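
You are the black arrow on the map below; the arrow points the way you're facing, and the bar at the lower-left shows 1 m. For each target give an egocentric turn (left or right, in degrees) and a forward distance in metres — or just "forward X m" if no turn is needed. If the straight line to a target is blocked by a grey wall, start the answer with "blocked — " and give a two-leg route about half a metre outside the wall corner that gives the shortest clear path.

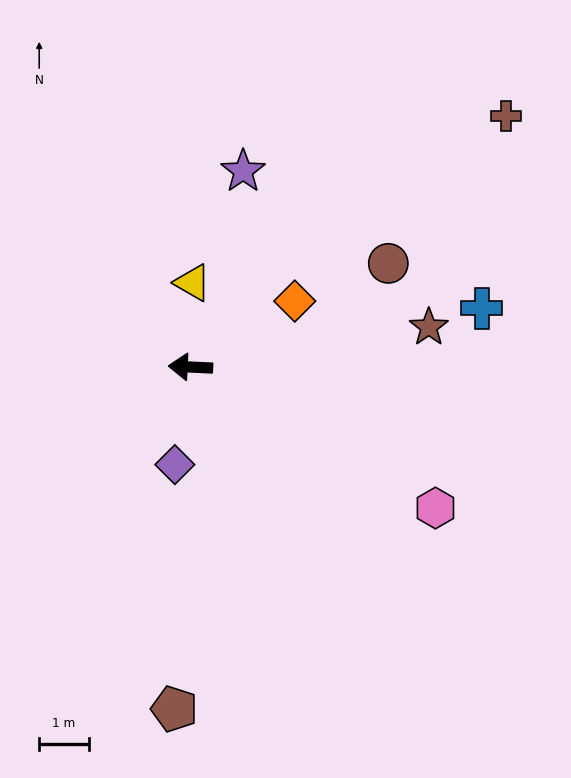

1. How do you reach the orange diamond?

turn right 145°, forward 2.5 m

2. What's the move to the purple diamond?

turn left 84°, forward 2.0 m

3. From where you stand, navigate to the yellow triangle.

turn right 89°, forward 1.7 m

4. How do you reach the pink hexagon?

turn left 153°, forward 5.7 m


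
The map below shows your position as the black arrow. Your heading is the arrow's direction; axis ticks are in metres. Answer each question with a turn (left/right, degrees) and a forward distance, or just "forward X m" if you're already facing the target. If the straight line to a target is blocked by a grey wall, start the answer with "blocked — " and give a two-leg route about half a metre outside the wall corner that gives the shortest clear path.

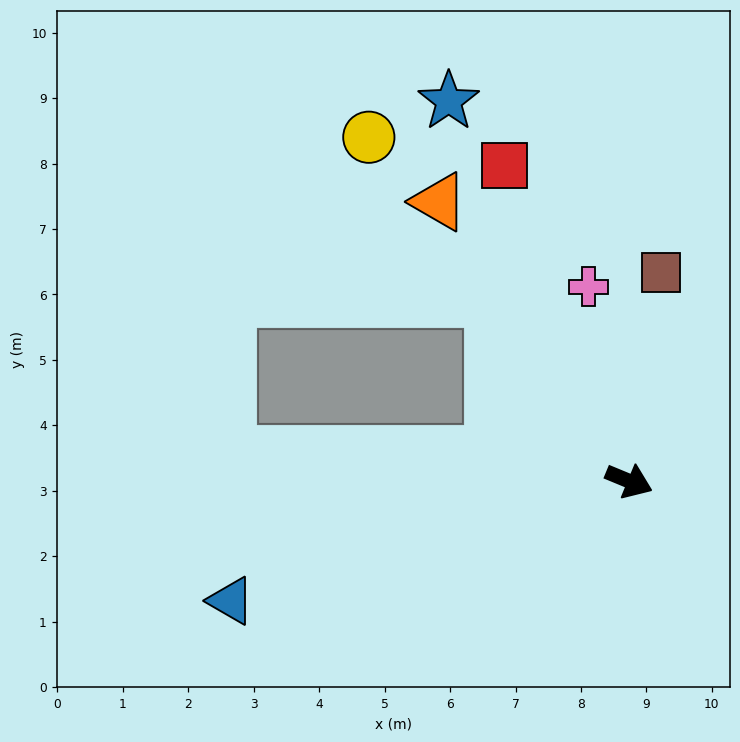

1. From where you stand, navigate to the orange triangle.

turn left 147°, forward 5.2 m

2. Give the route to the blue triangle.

turn right 141°, forward 6.4 m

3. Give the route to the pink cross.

turn left 124°, forward 3.0 m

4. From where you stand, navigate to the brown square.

turn left 104°, forward 3.2 m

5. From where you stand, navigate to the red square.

turn left 134°, forward 5.2 m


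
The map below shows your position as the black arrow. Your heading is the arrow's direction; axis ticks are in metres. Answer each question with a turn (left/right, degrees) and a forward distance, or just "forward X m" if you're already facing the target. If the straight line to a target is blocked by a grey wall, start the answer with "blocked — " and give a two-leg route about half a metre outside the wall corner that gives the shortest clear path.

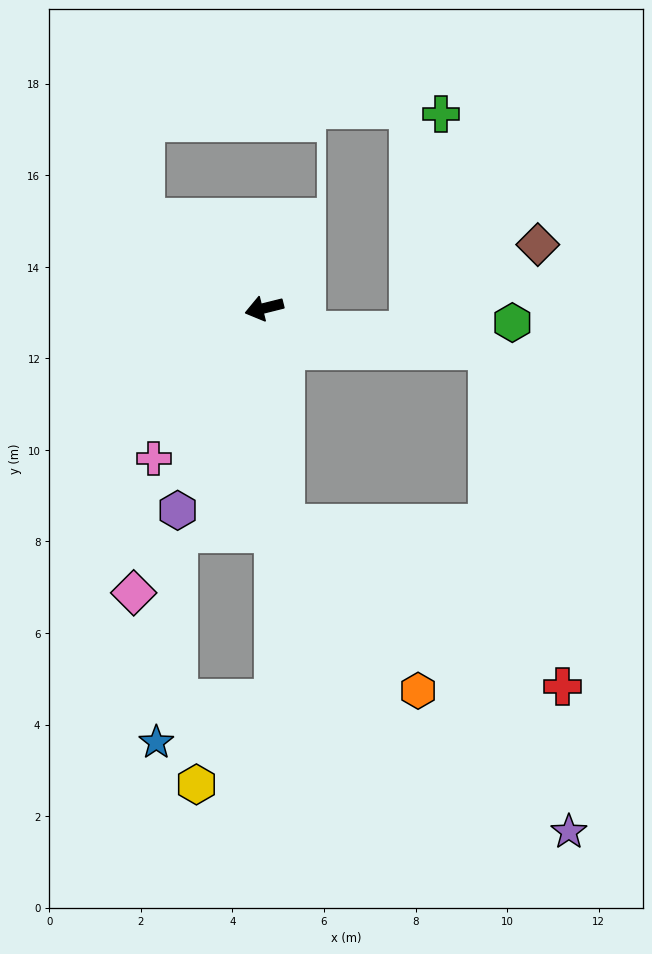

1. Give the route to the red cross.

blocked — turn left 82°, forward 4.7 m, then turn left 54°, forward 7.0 m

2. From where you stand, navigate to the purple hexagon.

turn left 53°, forward 4.8 m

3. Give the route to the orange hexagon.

blocked — turn left 82°, forward 4.7 m, then turn left 32°, forward 4.7 m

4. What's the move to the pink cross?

turn left 40°, forward 4.1 m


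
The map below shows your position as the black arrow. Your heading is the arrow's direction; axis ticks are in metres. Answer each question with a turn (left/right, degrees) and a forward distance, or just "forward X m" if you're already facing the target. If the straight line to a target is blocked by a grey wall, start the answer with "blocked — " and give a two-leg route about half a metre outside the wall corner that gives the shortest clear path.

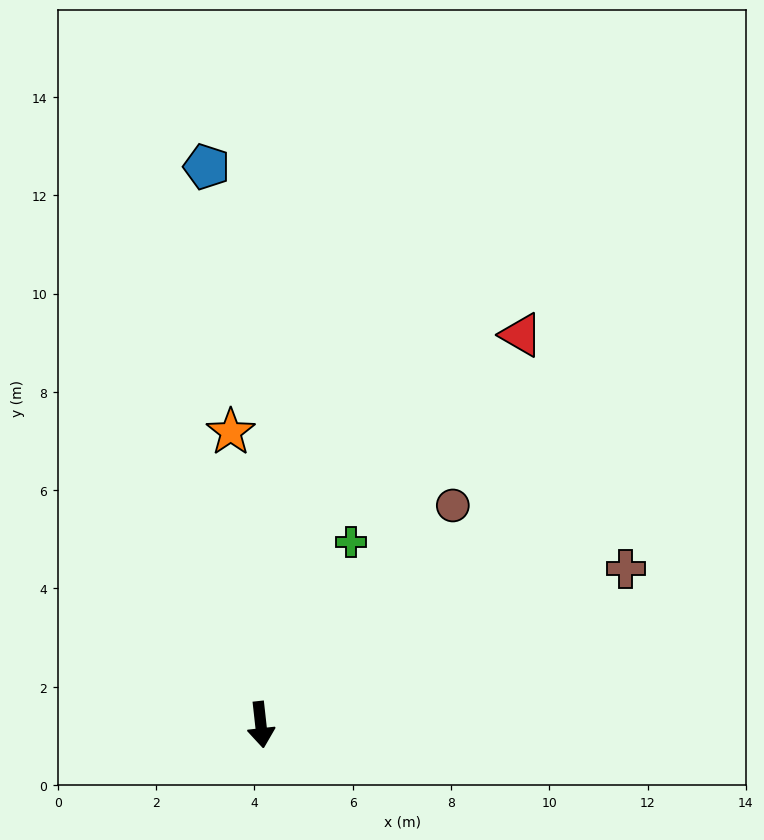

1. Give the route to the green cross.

turn left 147°, forward 4.1 m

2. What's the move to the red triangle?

turn left 140°, forward 9.5 m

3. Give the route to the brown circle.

turn left 132°, forward 5.9 m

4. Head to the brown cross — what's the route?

turn left 107°, forward 8.1 m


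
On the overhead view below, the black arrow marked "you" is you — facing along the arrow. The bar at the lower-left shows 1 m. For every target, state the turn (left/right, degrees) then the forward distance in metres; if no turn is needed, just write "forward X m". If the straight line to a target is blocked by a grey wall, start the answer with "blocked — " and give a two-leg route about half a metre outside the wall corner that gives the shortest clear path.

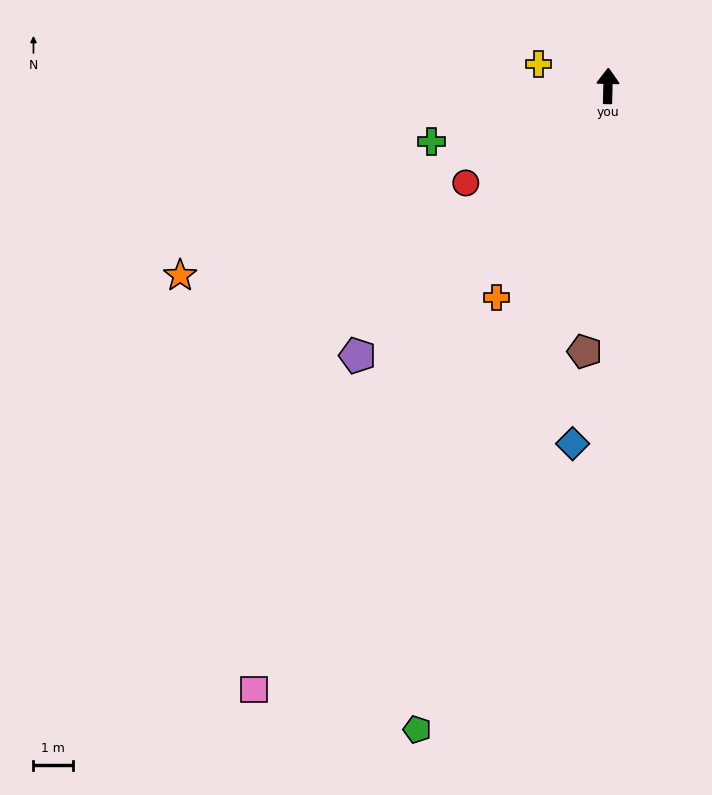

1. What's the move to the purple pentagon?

turn left 138°, forward 9.4 m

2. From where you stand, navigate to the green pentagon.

turn left 165°, forward 17.1 m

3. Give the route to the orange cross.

turn left 154°, forward 6.1 m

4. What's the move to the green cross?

turn left 109°, forward 4.7 m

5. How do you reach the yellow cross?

turn left 74°, forward 1.8 m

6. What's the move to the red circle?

turn left 126°, forward 4.4 m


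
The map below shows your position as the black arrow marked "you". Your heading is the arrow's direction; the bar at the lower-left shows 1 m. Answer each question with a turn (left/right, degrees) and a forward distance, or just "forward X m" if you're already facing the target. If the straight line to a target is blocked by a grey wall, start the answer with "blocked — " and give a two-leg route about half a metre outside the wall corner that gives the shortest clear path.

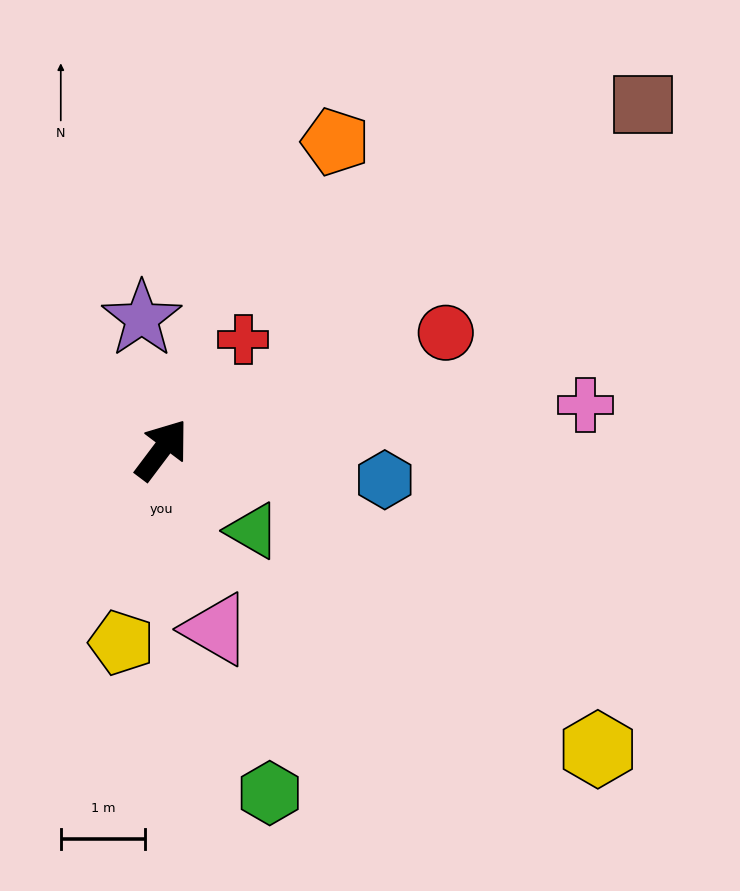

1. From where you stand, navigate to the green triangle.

turn right 95°, forward 1.4 m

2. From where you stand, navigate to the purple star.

turn left 46°, forward 1.6 m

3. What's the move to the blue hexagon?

turn right 61°, forward 2.7 m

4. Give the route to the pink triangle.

turn right 126°, forward 2.2 m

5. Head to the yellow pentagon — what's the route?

turn right 155°, forward 2.3 m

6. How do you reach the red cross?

forward 1.6 m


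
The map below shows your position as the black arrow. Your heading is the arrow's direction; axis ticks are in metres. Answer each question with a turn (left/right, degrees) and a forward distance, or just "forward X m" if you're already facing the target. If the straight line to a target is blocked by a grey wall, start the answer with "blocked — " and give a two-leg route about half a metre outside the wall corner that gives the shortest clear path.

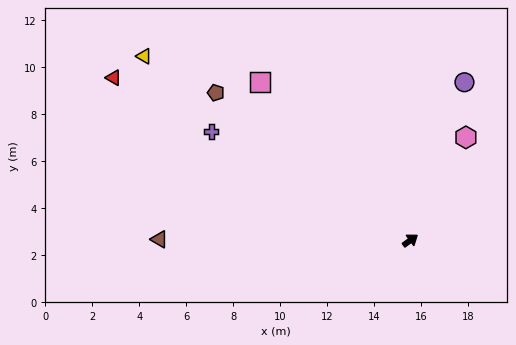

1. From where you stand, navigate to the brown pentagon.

turn left 107°, forward 10.4 m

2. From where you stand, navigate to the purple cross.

turn left 115°, forward 9.7 m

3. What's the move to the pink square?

turn left 97°, forward 9.3 m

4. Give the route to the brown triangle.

turn left 144°, forward 10.7 m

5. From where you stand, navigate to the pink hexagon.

turn left 25°, forward 5.0 m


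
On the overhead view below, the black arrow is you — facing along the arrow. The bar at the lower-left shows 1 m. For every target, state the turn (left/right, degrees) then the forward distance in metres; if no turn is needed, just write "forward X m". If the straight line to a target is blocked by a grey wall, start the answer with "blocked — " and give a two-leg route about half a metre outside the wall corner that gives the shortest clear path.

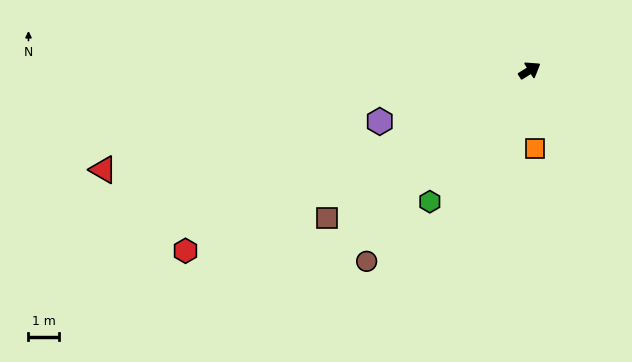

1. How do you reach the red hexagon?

turn left 176°, forward 12.5 m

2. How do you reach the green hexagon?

turn right 159°, forward 5.3 m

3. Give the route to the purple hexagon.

turn left 167°, forward 5.1 m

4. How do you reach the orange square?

turn right 118°, forward 2.5 m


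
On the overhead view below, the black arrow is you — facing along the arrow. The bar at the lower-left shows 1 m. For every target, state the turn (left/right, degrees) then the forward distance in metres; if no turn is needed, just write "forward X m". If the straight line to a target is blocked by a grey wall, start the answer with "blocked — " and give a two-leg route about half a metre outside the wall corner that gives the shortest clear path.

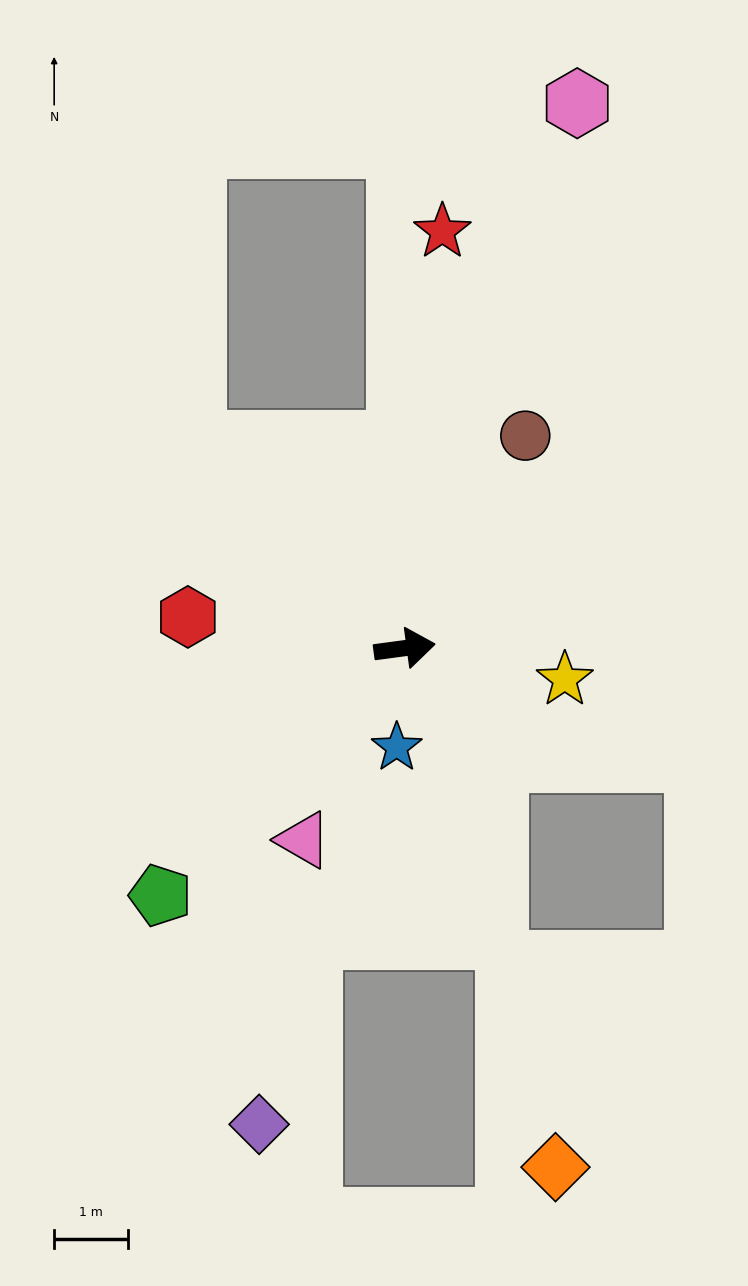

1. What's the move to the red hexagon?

turn left 164°, forward 3.0 m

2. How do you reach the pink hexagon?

turn left 65°, forward 7.8 m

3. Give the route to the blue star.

turn right 102°, forward 1.3 m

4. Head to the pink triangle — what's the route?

turn right 125°, forward 2.9 m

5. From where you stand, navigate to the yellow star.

turn right 19°, forward 2.2 m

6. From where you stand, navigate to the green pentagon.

turn right 142°, forward 4.7 m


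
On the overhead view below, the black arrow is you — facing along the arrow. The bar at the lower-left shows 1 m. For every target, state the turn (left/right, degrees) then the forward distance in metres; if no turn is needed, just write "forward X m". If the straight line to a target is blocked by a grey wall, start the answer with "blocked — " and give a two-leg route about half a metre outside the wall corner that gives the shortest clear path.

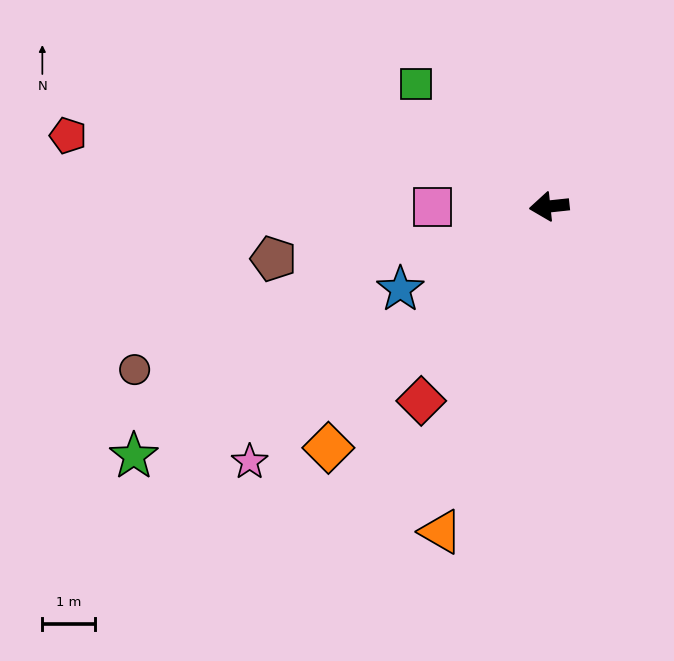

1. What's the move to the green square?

turn right 49°, forward 3.4 m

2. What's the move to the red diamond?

turn left 51°, forward 4.4 m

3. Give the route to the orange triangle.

turn left 65°, forward 6.5 m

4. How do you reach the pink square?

turn right 6°, forward 2.2 m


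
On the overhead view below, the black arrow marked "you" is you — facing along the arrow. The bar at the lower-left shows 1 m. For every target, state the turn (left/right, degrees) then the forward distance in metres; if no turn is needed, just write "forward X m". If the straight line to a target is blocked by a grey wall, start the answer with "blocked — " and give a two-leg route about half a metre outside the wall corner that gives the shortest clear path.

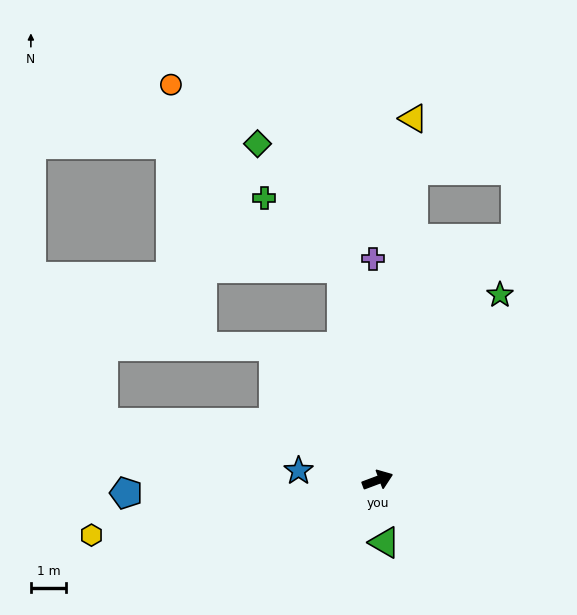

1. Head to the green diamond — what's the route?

blocked — turn left 79°, forward 6.1 m, then turn left 25°, forward 4.3 m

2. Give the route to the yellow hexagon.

turn left 170°, forward 8.3 m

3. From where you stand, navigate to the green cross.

blocked — turn left 79°, forward 6.1 m, then turn left 38°, forward 3.0 m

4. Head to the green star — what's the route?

turn left 36°, forward 6.3 m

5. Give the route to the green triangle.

turn right 104°, forward 1.8 m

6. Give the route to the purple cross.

turn left 71°, forward 6.3 m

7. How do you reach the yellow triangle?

turn left 64°, forward 10.3 m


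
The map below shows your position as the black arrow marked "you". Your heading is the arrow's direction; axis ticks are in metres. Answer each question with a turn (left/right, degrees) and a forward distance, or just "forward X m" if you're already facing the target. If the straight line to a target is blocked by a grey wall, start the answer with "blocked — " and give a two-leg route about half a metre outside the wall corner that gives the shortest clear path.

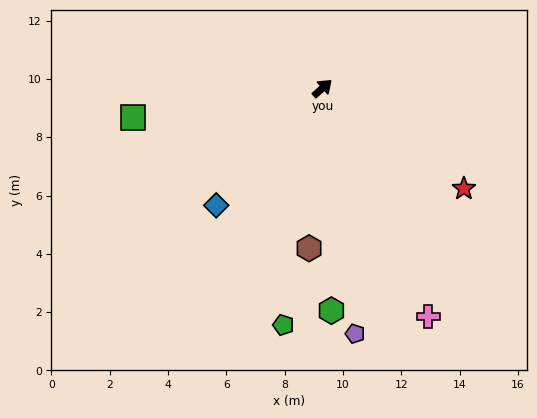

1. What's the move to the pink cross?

turn right 107°, forward 8.6 m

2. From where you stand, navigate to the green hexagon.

turn right 129°, forward 7.6 m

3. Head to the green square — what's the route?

turn left 147°, forward 6.6 m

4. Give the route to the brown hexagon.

turn right 136°, forward 5.5 m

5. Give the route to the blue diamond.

turn right 174°, forward 5.4 m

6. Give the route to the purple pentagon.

turn right 124°, forward 8.5 m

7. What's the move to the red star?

turn right 77°, forward 5.9 m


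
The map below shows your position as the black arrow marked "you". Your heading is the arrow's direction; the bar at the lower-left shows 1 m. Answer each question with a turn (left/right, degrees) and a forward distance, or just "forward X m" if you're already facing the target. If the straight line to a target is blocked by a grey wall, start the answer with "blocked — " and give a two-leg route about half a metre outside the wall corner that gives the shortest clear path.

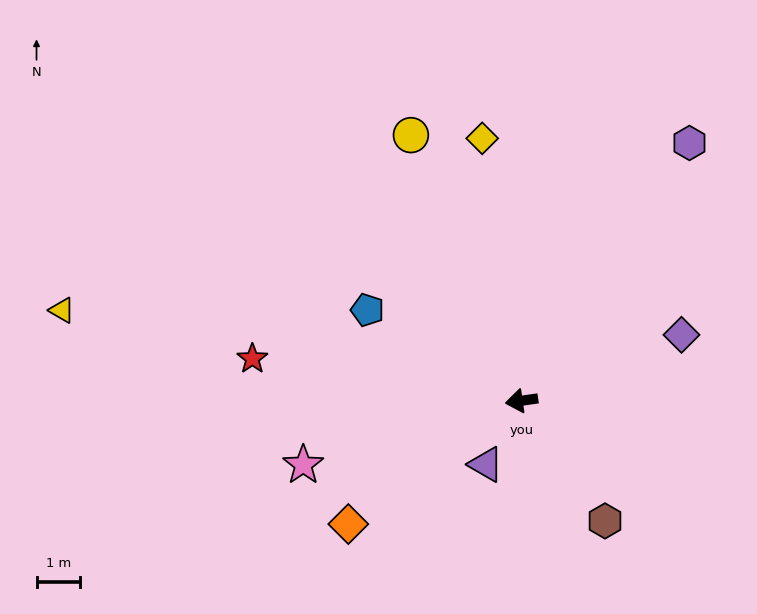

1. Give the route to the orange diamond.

turn left 27°, forward 4.9 m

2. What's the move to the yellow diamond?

turn right 90°, forward 6.1 m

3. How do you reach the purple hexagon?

turn right 131°, forward 7.1 m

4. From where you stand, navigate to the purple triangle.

turn left 53°, forward 1.7 m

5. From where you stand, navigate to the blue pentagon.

turn right 39°, forward 4.1 m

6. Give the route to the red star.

turn right 17°, forward 6.3 m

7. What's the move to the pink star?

turn left 8°, forward 5.2 m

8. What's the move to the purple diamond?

turn right 166°, forward 4.0 m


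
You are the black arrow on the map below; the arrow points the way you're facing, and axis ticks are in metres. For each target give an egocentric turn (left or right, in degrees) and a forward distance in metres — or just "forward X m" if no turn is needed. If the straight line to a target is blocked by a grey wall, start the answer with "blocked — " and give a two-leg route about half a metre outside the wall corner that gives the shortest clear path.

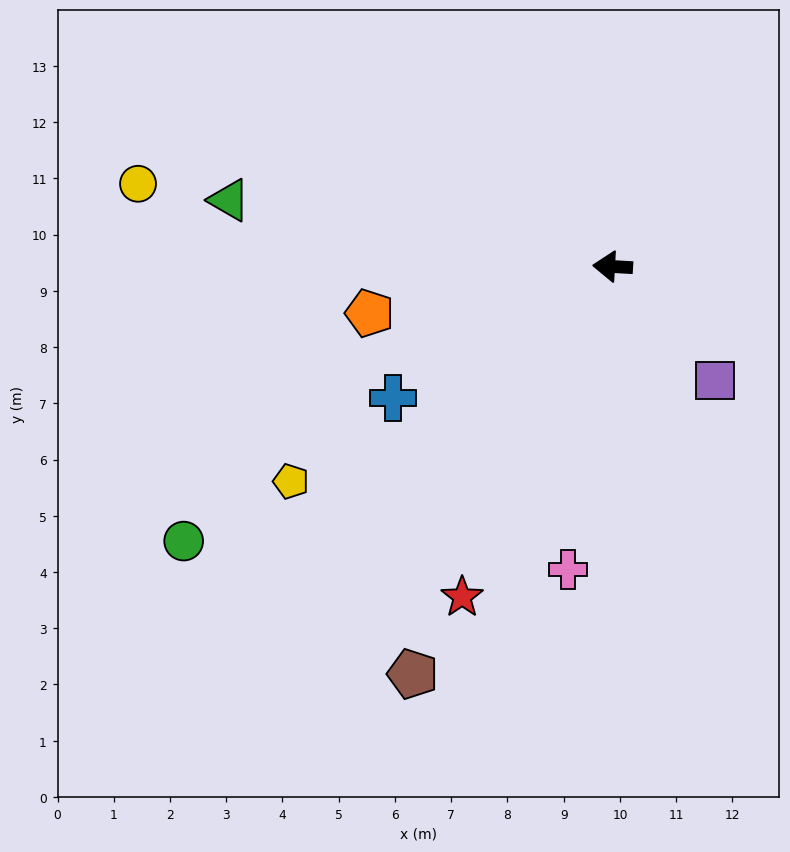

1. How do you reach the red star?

turn left 69°, forward 6.5 m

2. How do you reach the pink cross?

turn left 85°, forward 5.4 m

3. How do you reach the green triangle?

turn right 7°, forward 6.9 m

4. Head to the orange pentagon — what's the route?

turn left 14°, forward 4.4 m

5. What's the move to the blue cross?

turn left 34°, forward 4.5 m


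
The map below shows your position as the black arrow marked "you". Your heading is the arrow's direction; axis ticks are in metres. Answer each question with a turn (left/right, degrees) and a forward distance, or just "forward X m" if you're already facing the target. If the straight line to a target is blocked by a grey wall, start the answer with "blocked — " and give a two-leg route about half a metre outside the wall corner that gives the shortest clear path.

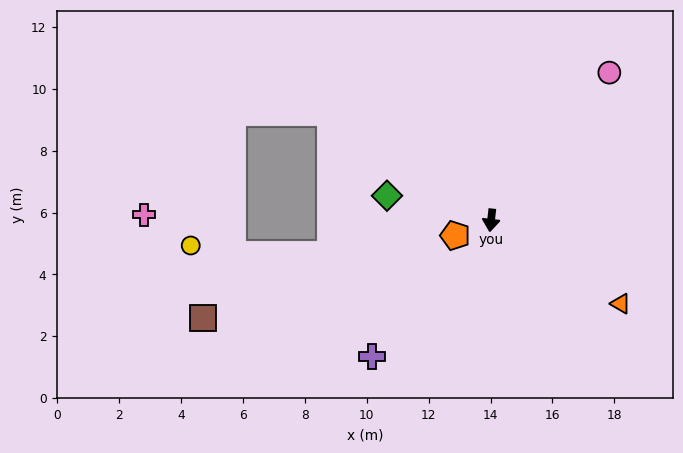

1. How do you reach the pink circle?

turn left 148°, forward 6.1 m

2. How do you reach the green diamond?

turn right 97°, forward 3.5 m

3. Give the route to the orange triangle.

turn left 64°, forward 5.0 m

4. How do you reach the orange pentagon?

turn right 61°, forward 1.3 m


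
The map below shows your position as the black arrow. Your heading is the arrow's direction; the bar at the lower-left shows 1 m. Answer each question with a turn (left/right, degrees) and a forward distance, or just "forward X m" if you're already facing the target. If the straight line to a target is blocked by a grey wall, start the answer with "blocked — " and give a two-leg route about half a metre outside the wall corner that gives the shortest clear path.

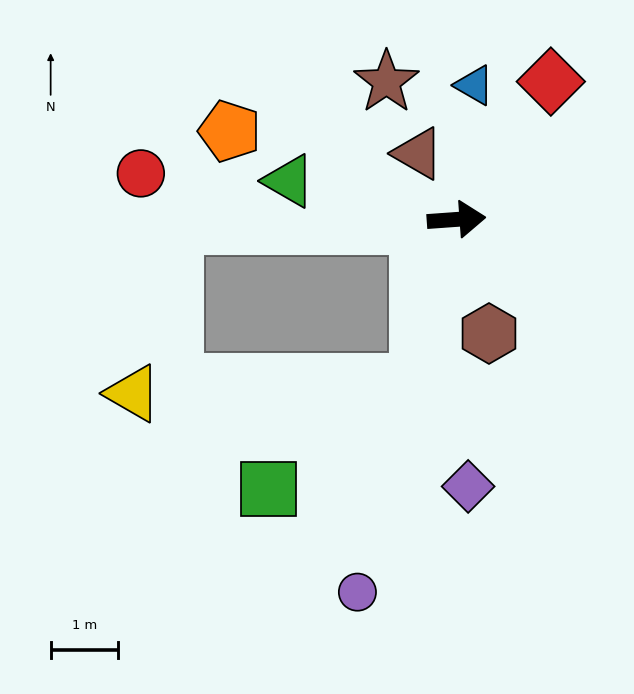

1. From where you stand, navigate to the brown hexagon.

turn right 78°, forward 1.8 m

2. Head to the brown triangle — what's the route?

turn left 116°, forward 1.1 m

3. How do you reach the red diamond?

turn left 52°, forward 2.5 m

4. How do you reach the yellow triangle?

blocked — turn right 107°, forward 2.5 m, then turn right 75°, forward 4.2 m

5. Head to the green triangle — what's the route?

turn left 163°, forward 2.6 m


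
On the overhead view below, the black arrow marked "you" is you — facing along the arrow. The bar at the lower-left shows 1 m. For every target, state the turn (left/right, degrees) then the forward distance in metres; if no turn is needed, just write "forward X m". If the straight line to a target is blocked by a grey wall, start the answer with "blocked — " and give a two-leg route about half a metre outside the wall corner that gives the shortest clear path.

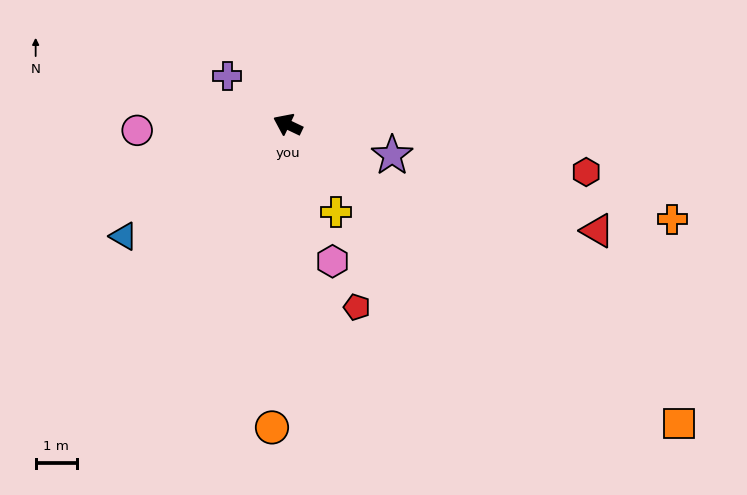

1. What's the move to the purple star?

turn right 171°, forward 2.6 m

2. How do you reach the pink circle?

turn left 28°, forward 3.6 m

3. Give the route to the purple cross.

turn right 13°, forward 1.9 m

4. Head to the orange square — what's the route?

turn left 168°, forward 11.9 m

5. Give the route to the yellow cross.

turn left 144°, forward 2.4 m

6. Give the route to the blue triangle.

turn left 60°, forward 4.8 m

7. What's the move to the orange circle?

turn left 112°, forward 7.3 m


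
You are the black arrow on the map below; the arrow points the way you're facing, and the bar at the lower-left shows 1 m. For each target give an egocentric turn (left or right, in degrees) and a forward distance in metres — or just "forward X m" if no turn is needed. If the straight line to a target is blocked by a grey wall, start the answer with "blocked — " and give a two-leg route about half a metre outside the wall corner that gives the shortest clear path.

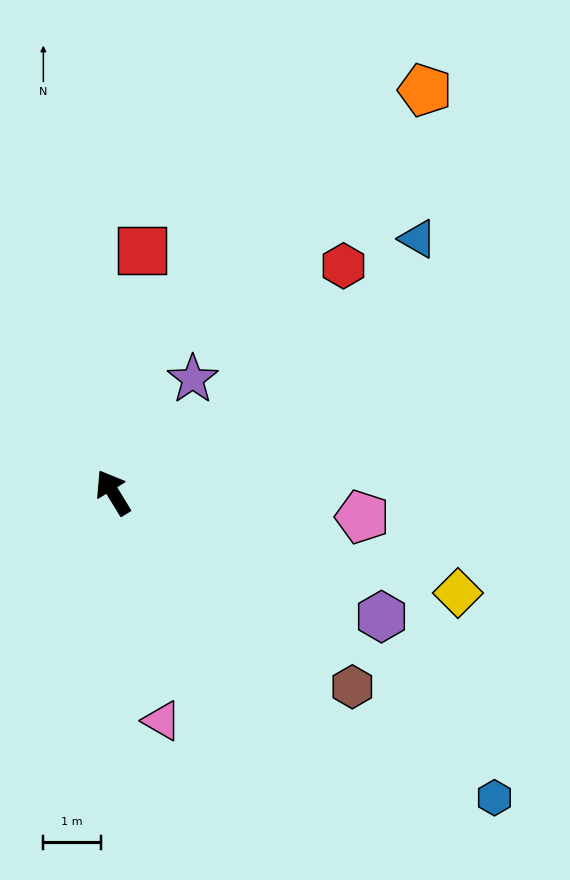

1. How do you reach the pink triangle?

turn left 161°, forward 4.1 m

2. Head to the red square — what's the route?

turn right 38°, forward 4.3 m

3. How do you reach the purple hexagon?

turn right 146°, forward 5.2 m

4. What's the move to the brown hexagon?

turn right 160°, forward 5.4 m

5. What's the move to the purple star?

turn right 67°, forward 2.4 m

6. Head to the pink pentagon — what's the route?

turn right 127°, forward 4.4 m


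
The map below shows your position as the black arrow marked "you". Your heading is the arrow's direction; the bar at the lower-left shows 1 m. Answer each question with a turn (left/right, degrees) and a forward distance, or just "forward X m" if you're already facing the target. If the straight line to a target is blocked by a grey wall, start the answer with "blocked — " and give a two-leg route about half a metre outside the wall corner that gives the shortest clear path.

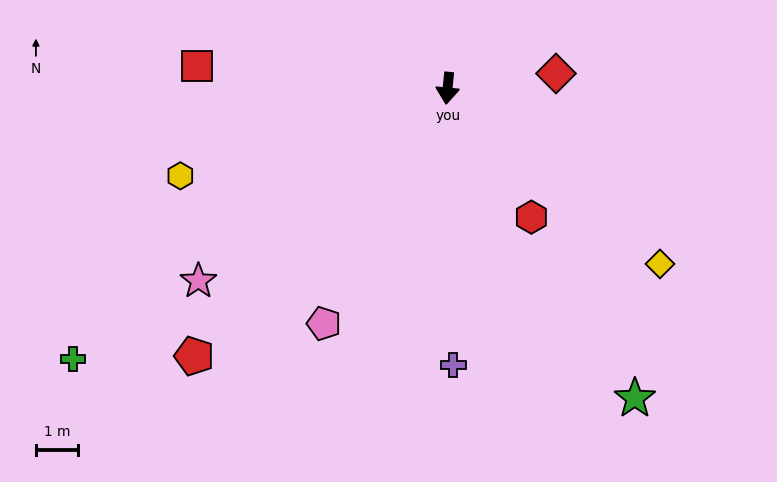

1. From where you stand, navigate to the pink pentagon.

turn right 22°, forward 6.4 m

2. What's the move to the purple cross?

turn left 7°, forward 6.6 m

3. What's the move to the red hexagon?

turn left 39°, forward 3.7 m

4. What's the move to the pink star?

turn right 47°, forward 7.6 m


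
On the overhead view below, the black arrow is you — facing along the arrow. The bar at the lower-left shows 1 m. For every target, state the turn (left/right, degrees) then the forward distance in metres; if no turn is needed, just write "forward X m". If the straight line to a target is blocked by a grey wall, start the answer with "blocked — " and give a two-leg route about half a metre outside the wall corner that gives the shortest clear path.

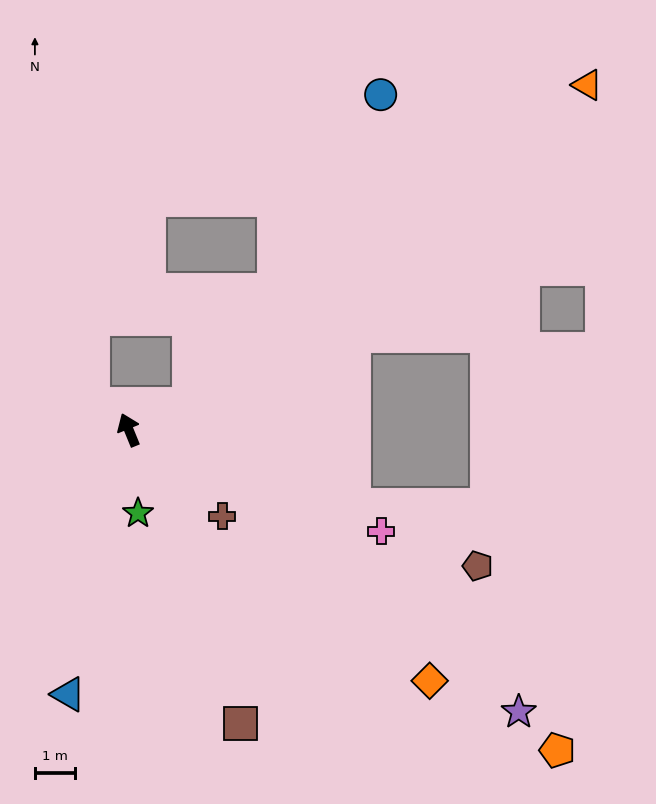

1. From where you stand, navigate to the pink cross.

turn right 134°, forward 6.7 m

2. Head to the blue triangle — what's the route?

turn left 145°, forward 6.7 m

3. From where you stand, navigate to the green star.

turn left 164°, forward 2.1 m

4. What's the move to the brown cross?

turn right 155°, forward 3.2 m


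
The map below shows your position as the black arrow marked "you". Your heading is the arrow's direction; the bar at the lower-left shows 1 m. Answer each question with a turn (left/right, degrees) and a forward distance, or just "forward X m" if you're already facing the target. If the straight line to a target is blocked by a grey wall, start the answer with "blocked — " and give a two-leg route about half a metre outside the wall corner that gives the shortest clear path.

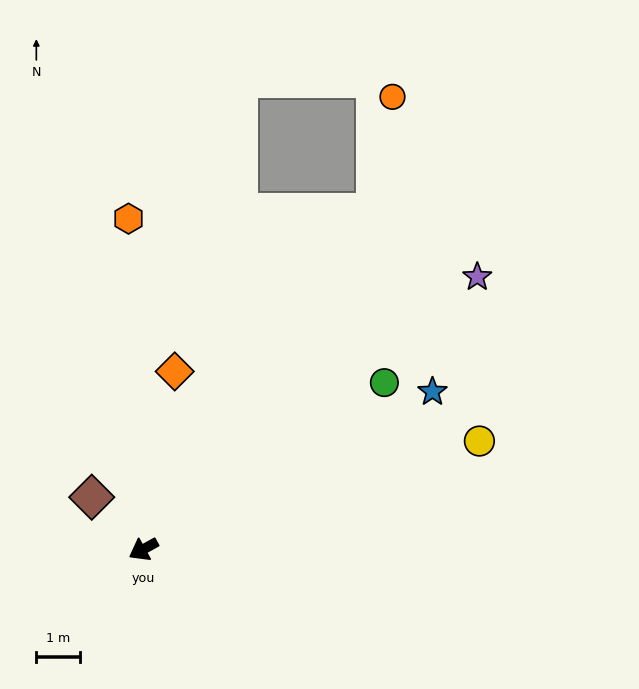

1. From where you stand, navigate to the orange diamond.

turn right 129°, forward 4.1 m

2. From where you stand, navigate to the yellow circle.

turn left 169°, forward 8.1 m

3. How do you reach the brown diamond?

turn right 74°, forward 1.7 m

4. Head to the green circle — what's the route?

turn right 174°, forward 6.7 m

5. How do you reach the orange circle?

blocked — turn right 153°, forward 9.4 m, then turn left 25°, forward 2.7 m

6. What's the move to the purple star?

turn right 170°, forward 9.9 m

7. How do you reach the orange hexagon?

turn right 116°, forward 7.6 m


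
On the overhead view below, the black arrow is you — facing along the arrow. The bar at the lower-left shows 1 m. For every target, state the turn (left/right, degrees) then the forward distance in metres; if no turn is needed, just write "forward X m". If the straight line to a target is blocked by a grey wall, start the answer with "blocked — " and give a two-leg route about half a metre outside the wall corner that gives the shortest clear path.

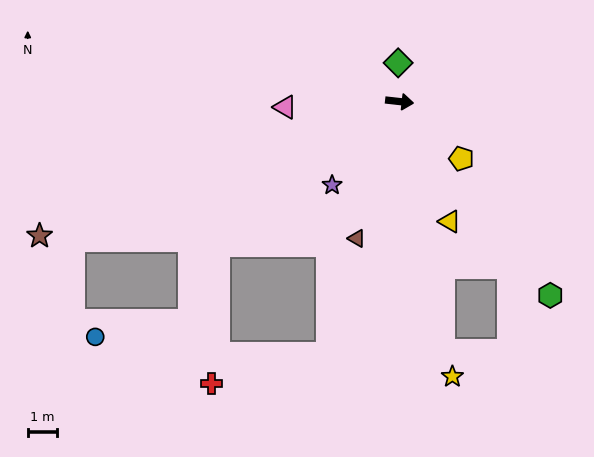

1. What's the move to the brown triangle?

turn right 101°, forward 4.9 m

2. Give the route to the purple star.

turn right 123°, forward 3.7 m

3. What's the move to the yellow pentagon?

turn right 36°, forward 2.9 m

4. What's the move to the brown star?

turn right 153°, forward 13.2 m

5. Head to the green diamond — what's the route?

turn left 98°, forward 1.3 m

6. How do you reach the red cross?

blocked — turn right 135°, forward 7.9 m, then turn left 49°, forward 4.7 m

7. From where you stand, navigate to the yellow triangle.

turn right 61°, forward 4.5 m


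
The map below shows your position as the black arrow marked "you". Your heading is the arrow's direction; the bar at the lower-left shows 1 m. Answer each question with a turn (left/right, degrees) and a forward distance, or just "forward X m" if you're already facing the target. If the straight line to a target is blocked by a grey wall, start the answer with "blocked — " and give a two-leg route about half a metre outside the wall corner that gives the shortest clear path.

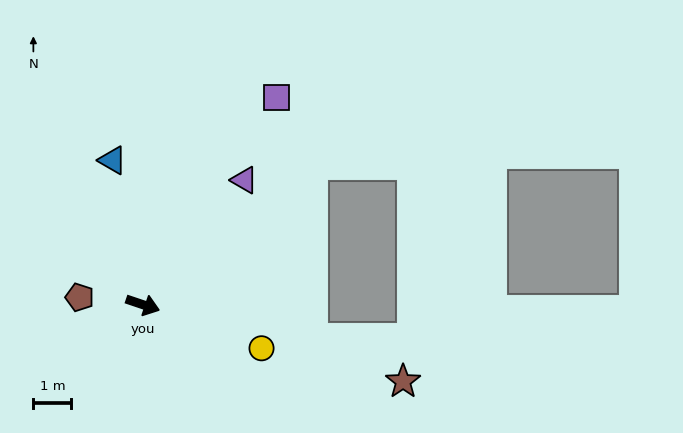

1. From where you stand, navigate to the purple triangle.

turn left 69°, forward 4.2 m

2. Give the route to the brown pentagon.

turn right 168°, forward 1.7 m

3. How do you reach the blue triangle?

turn left 121°, forward 3.9 m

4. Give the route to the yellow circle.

forward 3.3 m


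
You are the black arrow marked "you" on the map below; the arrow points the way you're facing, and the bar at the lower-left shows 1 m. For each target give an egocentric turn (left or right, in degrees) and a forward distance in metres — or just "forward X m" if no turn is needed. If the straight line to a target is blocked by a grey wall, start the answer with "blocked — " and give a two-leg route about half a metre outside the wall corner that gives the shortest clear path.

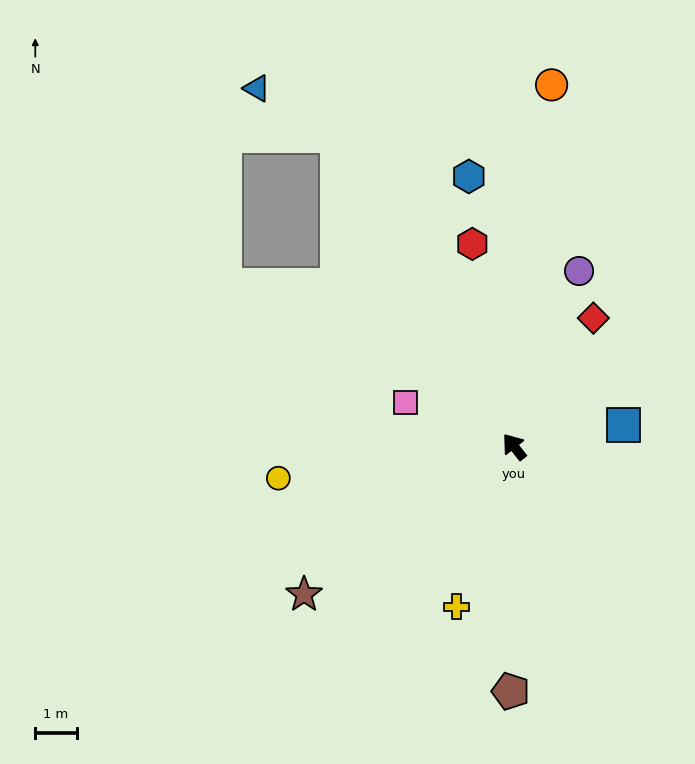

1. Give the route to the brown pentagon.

turn left 141°, forward 5.9 m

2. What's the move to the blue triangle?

blocked — turn right 9°, forward 8.6 m, then turn left 31°, forward 2.2 m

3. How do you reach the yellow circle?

turn left 59°, forward 5.7 m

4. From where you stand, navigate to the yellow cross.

turn left 122°, forward 4.1 m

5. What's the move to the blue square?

turn right 117°, forward 2.7 m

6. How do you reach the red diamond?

turn right 70°, forward 3.6 m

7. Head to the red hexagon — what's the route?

turn right 27°, forward 5.0 m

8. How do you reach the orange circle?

turn right 44°, forward 8.8 m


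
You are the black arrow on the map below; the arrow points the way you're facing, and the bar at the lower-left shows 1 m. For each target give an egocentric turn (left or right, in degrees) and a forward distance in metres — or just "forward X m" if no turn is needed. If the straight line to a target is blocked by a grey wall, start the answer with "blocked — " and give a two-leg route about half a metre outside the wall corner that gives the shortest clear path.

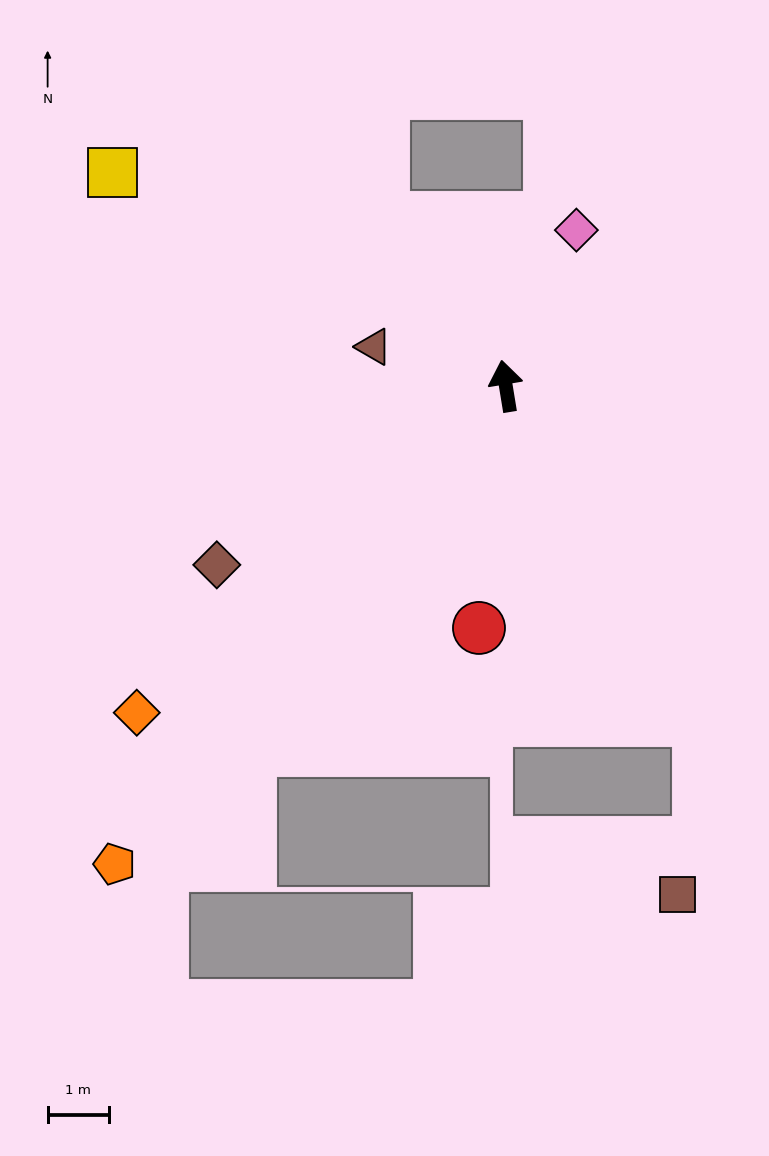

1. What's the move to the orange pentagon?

turn left 131°, forward 10.1 m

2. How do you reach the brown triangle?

turn left 64°, forward 2.2 m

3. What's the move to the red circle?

turn left 164°, forward 4.0 m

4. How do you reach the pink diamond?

turn right 34°, forward 2.8 m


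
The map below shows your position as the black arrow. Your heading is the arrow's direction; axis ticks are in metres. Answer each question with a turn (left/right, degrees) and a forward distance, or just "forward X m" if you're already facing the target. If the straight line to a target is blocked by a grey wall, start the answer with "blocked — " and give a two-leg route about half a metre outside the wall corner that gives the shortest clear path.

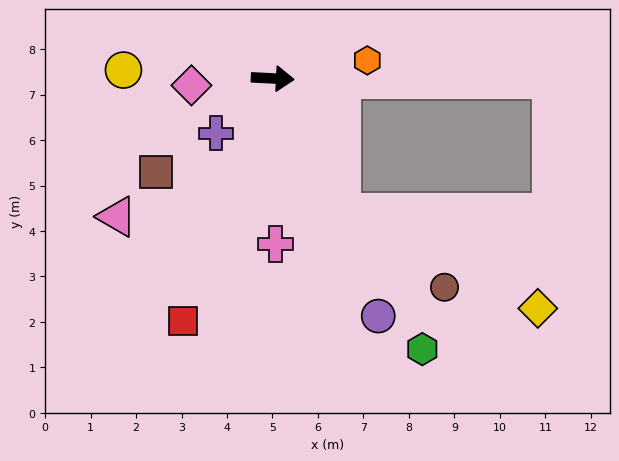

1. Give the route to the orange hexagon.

turn left 14°, forward 2.1 m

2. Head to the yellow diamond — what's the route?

blocked — turn right 60°, forward 3.3 m, then turn left 37°, forward 4.8 m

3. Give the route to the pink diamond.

turn right 172°, forward 1.8 m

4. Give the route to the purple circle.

turn right 63°, forward 5.7 m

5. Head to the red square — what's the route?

turn right 107°, forward 5.7 m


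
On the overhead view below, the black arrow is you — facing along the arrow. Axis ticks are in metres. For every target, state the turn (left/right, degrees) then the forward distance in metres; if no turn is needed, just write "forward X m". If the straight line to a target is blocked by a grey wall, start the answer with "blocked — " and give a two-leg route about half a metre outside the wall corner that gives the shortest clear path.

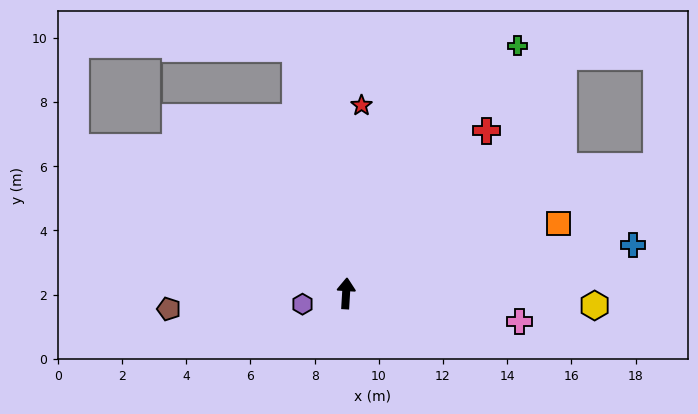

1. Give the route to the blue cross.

turn right 77°, forward 9.1 m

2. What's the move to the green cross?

turn right 31°, forward 9.4 m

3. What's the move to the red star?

forward 5.9 m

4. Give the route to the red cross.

turn right 37°, forward 6.7 m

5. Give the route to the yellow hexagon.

turn right 89°, forward 7.8 m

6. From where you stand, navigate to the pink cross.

turn right 96°, forward 5.5 m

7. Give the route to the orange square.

turn right 68°, forward 7.0 m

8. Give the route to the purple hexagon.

turn left 107°, forward 1.4 m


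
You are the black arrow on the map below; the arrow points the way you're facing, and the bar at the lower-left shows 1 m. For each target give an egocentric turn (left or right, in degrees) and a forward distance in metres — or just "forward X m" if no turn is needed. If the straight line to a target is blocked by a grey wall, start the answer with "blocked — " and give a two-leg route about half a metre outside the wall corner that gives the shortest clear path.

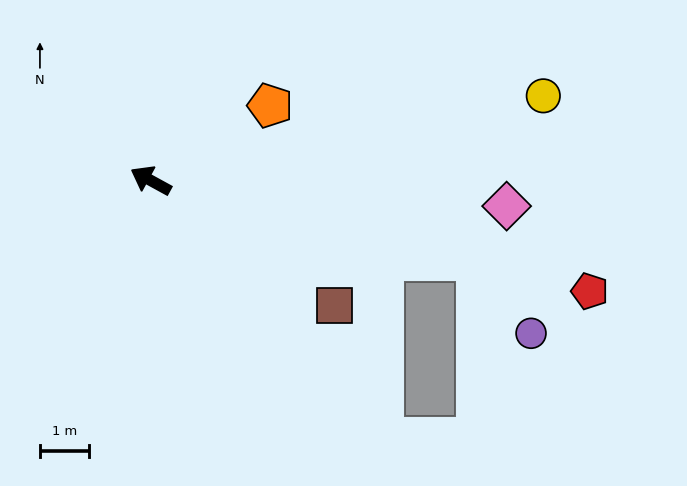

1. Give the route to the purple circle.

blocked — turn right 165°, forward 6.8 m, then turn right 40°, forward 1.8 m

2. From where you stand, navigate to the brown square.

turn left 174°, forward 4.5 m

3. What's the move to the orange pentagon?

turn right 119°, forward 2.9 m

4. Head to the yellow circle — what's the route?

turn right 139°, forward 8.2 m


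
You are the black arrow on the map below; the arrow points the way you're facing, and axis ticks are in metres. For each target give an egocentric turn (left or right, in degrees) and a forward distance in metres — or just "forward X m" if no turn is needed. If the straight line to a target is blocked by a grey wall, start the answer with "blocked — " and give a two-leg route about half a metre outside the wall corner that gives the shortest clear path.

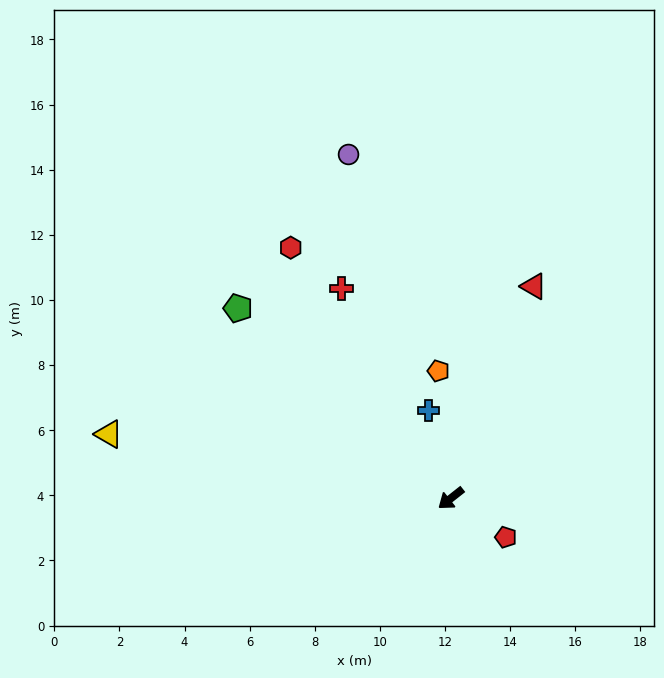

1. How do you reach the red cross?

turn right 101°, forward 7.3 m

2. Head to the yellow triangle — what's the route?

turn right 49°, forward 10.7 m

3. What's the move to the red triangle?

turn right 150°, forward 7.0 m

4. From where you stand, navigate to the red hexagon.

turn right 96°, forward 9.1 m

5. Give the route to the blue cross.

turn right 114°, forward 2.8 m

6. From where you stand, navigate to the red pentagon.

turn left 106°, forward 2.1 m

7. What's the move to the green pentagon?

turn right 80°, forward 8.8 m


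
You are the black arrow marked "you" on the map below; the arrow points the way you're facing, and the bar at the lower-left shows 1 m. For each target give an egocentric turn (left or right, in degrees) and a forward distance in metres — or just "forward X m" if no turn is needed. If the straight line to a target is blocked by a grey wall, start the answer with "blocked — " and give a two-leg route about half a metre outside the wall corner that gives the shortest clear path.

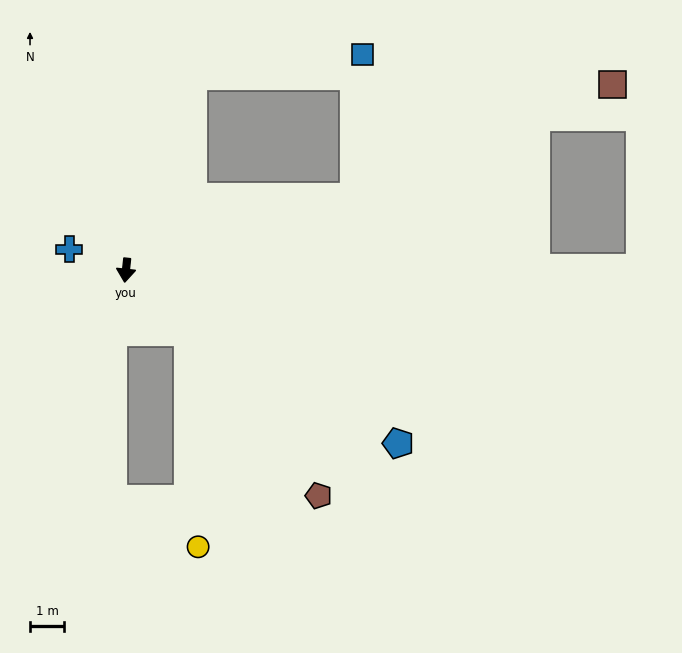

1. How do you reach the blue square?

blocked — turn left 167°, forward 6.0 m, then turn right 64°, forward 5.0 m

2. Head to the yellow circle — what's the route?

blocked — turn left 52°, forward 2.6 m, then turn right 43°, forward 6.3 m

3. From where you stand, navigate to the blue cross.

turn right 104°, forward 1.8 m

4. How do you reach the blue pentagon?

turn left 64°, forward 9.4 m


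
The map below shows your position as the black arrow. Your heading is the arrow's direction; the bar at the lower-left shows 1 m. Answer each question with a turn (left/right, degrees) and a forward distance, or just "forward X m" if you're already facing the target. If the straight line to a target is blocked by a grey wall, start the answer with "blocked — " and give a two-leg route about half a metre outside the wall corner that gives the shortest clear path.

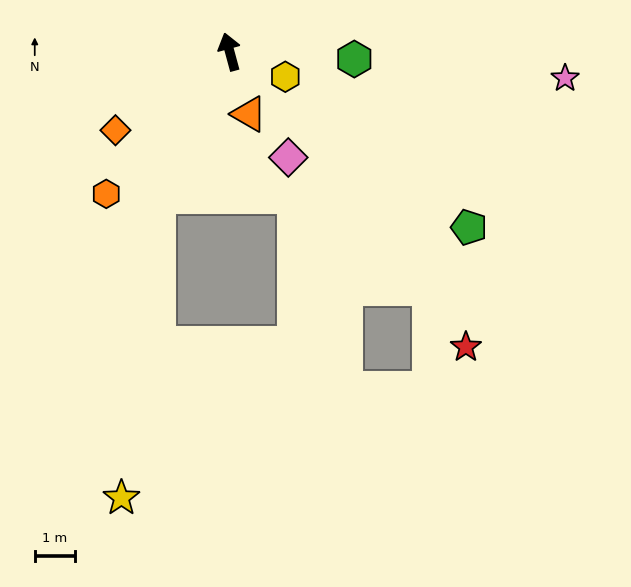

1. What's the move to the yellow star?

blocked — turn left 139°, forward 4.0 m, then turn left 19°, forward 7.5 m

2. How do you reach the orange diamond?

turn left 109°, forward 3.4 m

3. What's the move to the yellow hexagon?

turn right 129°, forward 1.5 m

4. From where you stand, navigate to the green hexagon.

turn right 109°, forward 3.1 m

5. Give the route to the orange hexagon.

turn left 124°, forward 4.6 m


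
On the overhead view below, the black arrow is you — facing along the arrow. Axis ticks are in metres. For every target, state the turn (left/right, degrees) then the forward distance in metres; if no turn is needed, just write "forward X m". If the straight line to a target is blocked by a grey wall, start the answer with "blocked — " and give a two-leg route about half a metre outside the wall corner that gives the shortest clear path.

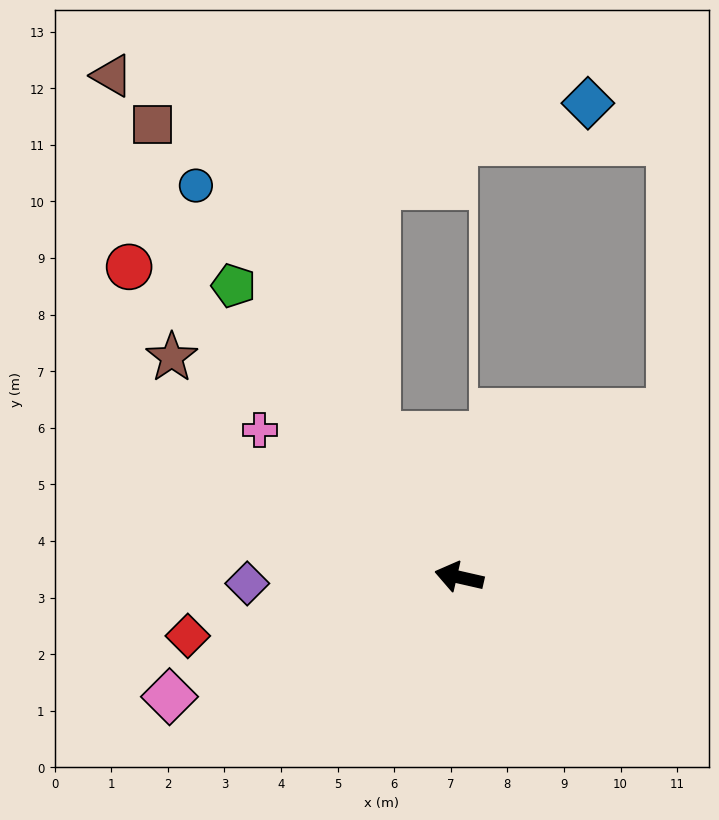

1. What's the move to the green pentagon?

turn right 39°, forward 6.5 m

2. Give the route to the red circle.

turn right 30°, forward 8.0 m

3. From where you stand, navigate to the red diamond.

turn left 25°, forward 4.9 m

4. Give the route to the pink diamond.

turn left 35°, forward 5.5 m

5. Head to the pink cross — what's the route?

turn right 24°, forward 4.4 m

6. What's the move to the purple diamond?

turn left 15°, forward 3.7 m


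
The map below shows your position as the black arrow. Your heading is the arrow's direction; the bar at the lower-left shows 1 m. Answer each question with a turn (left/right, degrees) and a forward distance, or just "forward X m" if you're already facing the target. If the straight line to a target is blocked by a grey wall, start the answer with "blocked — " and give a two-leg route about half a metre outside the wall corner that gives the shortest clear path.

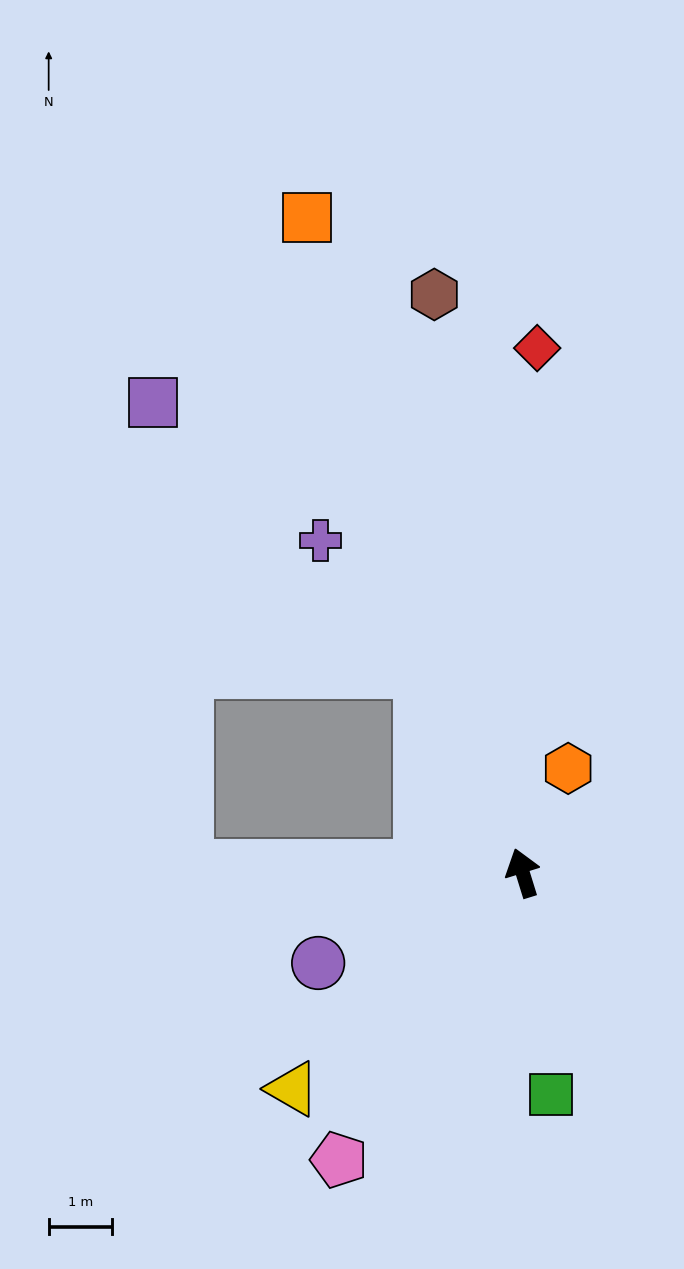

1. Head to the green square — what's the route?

turn left 170°, forward 3.5 m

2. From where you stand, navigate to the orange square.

forward 10.8 m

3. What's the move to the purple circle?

turn left 97°, forward 3.5 m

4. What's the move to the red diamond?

turn right 19°, forward 8.2 m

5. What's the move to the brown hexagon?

turn right 9°, forward 9.2 m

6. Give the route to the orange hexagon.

turn right 41°, forward 1.8 m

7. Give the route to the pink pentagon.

turn left 130°, forward 5.3 m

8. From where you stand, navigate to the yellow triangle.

turn left 116°, forward 4.9 m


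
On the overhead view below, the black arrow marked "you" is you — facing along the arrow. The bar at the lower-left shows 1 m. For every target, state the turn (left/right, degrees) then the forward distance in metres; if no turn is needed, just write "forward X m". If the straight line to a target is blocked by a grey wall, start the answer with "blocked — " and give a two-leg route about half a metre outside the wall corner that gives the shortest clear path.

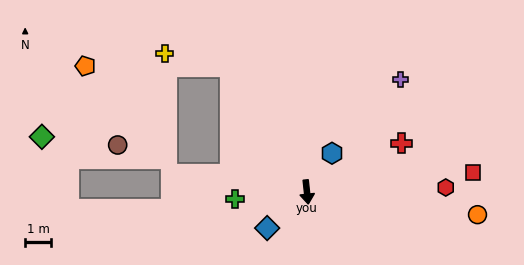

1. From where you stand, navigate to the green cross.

turn right 91°, forward 2.8 m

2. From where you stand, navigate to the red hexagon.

turn left 86°, forward 5.3 m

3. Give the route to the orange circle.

turn left 76°, forward 6.6 m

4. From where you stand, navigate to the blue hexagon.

turn left 141°, forward 1.8 m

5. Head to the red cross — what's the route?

turn left 111°, forward 4.1 m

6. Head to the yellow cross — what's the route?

blocked — turn right 155°, forward 5.6 m, then turn left 48°, forward 2.6 m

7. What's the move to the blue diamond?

turn right 54°, forward 2.1 m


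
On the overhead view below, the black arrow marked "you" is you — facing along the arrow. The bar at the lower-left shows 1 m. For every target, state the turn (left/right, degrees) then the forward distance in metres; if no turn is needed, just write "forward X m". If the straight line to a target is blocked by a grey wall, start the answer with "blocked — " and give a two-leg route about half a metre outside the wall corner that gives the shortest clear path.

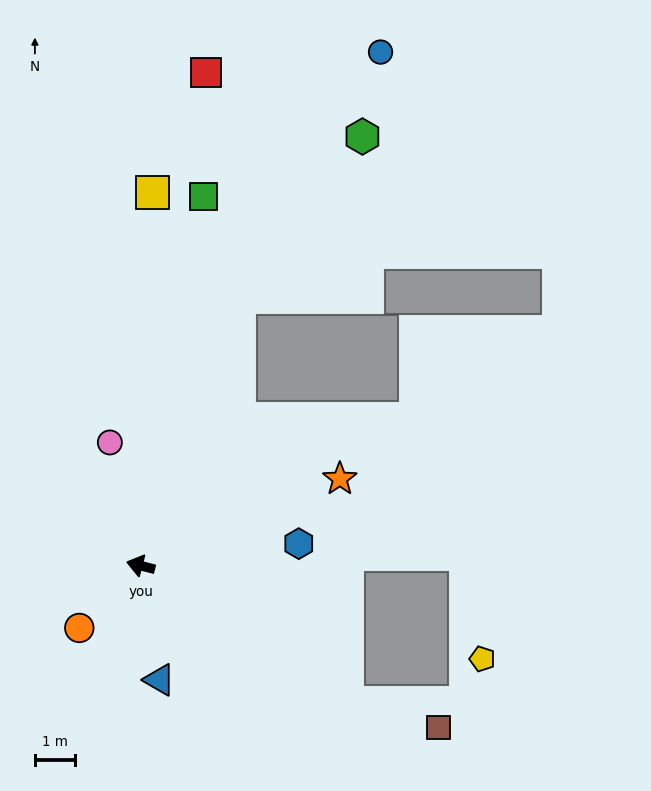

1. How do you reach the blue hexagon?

turn right 158°, forward 4.0 m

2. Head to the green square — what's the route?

turn right 85°, forward 9.3 m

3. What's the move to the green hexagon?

blocked — turn right 96°, forward 7.1 m, then turn right 17°, forward 5.1 m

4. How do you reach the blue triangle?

turn left 114°, forward 2.9 m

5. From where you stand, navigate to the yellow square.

turn right 77°, forward 9.3 m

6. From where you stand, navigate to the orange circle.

turn left 60°, forward 2.2 m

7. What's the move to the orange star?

turn right 142°, forward 5.4 m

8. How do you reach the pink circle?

turn right 61°, forward 3.2 m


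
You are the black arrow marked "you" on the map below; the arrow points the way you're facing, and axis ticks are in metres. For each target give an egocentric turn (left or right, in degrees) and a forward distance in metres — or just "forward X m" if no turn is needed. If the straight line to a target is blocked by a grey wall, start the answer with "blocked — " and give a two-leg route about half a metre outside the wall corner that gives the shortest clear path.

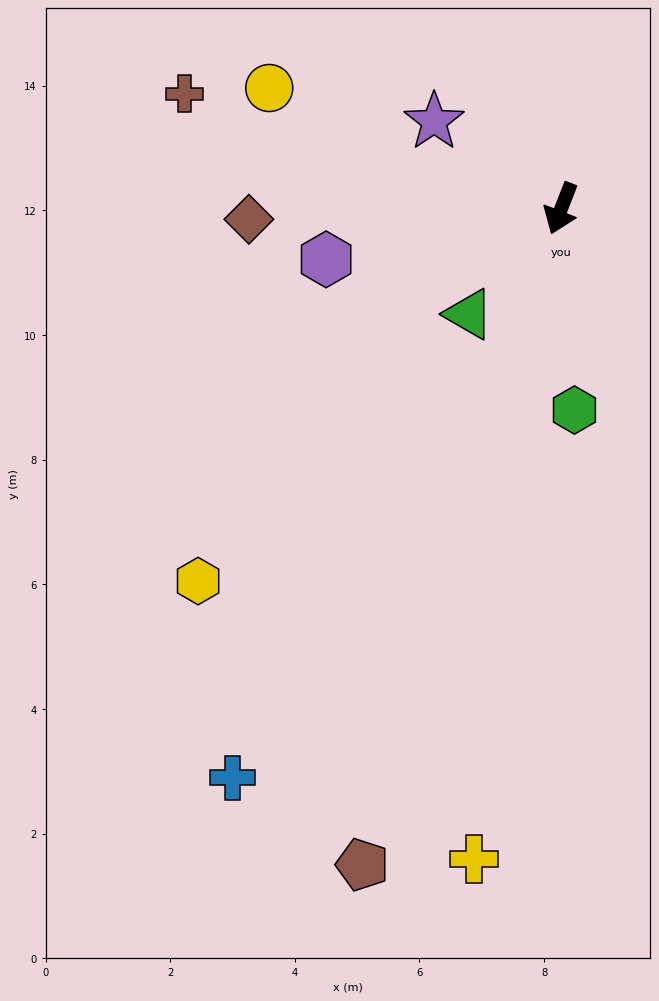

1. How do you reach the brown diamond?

turn right 67°, forward 5.0 m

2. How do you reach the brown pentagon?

turn left 4°, forward 11.0 m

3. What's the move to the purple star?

turn right 103°, forward 2.5 m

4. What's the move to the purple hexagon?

turn right 57°, forward 3.9 m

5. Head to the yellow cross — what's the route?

turn left 14°, forward 10.5 m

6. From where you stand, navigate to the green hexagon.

turn left 25°, forward 3.2 m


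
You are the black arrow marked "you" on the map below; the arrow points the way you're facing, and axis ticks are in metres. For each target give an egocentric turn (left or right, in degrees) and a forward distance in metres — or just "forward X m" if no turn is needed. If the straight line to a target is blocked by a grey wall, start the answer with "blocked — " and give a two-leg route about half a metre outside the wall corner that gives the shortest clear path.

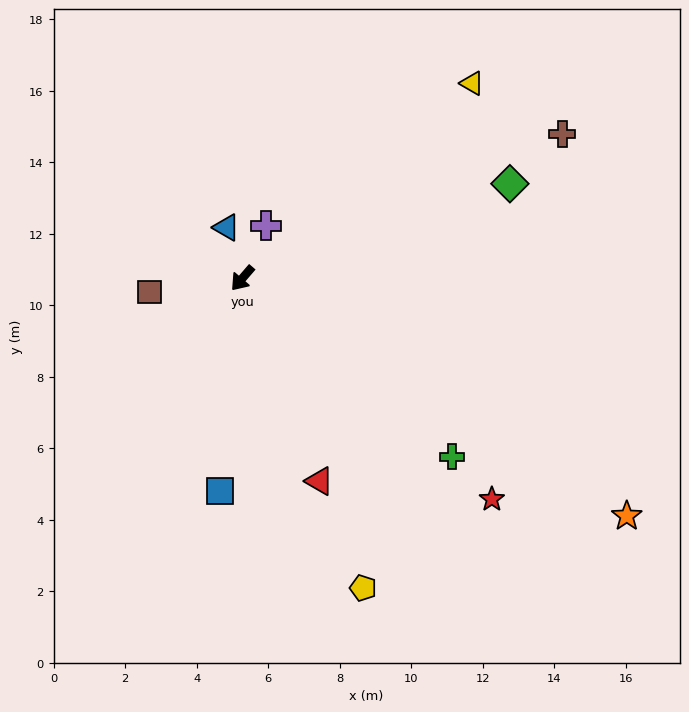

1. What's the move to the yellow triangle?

turn left 171°, forward 8.4 m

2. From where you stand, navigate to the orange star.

turn left 99°, forward 12.6 m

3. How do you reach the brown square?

turn right 41°, forward 2.6 m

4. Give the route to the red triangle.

turn left 62°, forward 6.1 m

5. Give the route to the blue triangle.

turn right 122°, forward 1.5 m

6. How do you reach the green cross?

turn left 90°, forward 7.7 m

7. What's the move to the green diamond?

turn left 150°, forward 7.9 m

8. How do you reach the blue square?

turn left 35°, forward 6.0 m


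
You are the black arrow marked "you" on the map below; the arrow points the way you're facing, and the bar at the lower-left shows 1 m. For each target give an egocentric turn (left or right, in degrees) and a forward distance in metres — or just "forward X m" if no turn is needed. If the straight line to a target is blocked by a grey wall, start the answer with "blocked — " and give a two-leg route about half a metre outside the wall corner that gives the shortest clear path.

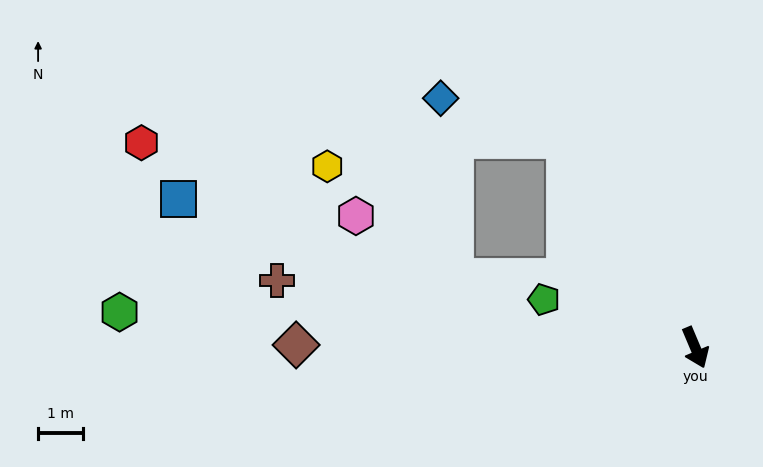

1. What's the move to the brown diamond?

turn right 113°, forward 8.9 m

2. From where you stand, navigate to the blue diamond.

blocked — turn right 171°, forward 5.5 m, then turn left 40°, forward 2.9 m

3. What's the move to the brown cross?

turn right 122°, forward 9.4 m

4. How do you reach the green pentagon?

turn right 131°, forward 3.5 m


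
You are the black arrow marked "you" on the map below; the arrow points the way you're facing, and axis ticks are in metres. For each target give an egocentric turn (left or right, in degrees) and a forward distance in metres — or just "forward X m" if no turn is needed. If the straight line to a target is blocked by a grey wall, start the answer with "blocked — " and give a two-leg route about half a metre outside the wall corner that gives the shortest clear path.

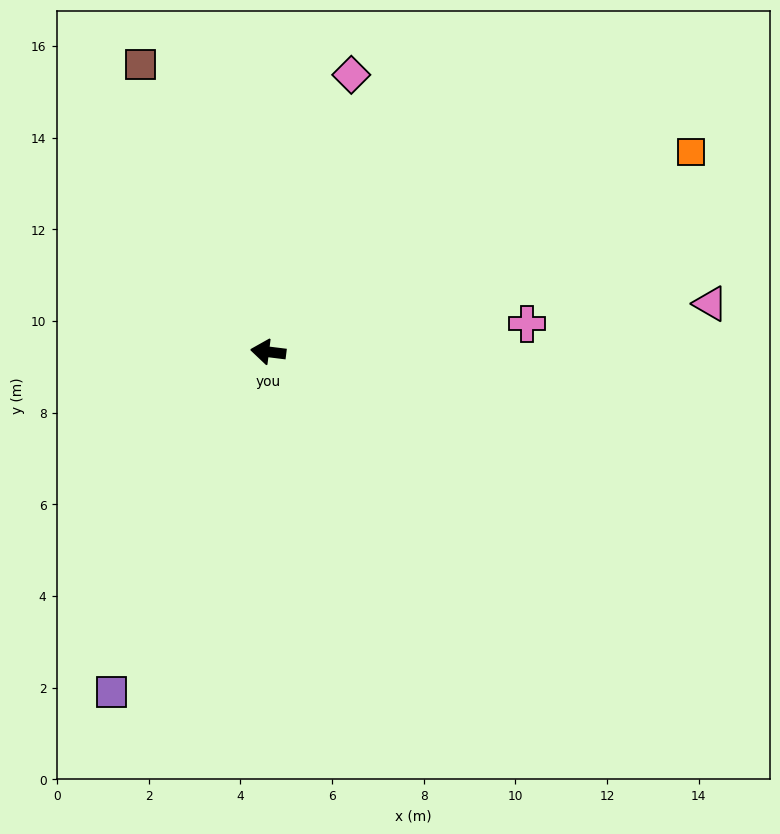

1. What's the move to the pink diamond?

turn right 100°, forward 6.3 m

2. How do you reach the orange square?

turn right 148°, forward 10.2 m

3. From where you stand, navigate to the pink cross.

turn right 167°, forward 5.7 m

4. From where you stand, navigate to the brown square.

turn right 59°, forward 6.9 m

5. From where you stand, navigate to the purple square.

turn left 72°, forward 8.2 m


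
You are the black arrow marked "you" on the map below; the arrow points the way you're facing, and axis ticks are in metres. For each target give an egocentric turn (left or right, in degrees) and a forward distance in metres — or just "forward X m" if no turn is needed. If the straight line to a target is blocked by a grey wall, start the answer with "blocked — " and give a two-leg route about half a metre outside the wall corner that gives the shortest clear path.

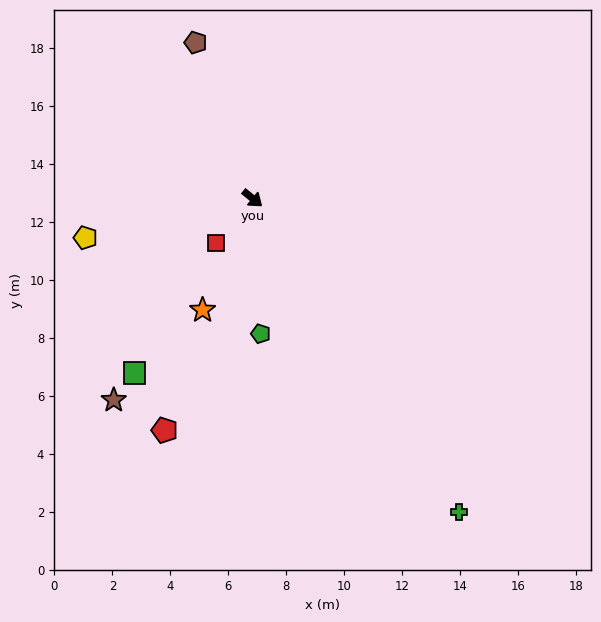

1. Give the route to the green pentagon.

turn right 47°, forward 4.7 m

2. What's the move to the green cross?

turn right 17°, forward 13.0 m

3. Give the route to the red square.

turn right 90°, forward 2.0 m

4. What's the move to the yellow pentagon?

turn right 128°, forward 5.9 m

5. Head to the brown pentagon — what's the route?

turn left 149°, forward 5.7 m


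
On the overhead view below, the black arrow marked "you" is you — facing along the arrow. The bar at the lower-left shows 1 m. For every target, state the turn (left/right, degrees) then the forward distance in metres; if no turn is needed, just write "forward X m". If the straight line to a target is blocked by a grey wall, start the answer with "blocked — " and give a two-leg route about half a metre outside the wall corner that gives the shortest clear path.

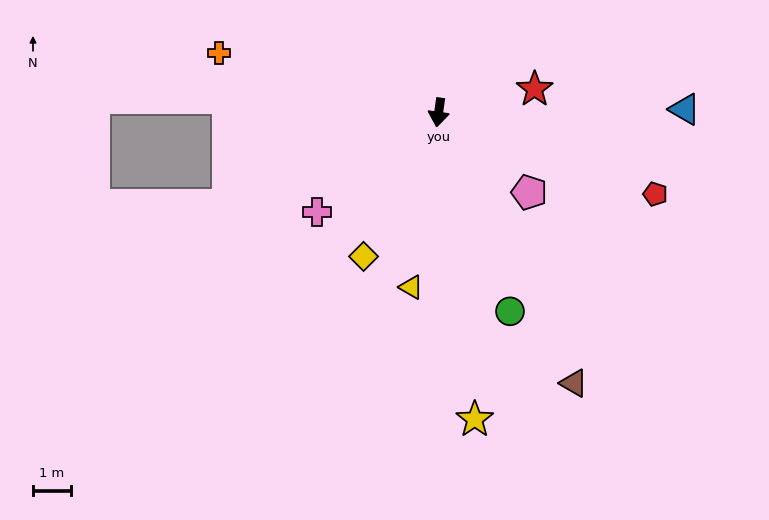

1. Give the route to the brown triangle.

turn left 35°, forward 8.0 m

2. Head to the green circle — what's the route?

turn left 28°, forward 5.6 m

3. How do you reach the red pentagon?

turn left 77°, forward 6.2 m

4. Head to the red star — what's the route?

turn left 112°, forward 2.6 m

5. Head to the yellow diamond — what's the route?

turn right 20°, forward 4.3 m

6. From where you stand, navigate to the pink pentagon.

turn left 57°, forward 3.2 m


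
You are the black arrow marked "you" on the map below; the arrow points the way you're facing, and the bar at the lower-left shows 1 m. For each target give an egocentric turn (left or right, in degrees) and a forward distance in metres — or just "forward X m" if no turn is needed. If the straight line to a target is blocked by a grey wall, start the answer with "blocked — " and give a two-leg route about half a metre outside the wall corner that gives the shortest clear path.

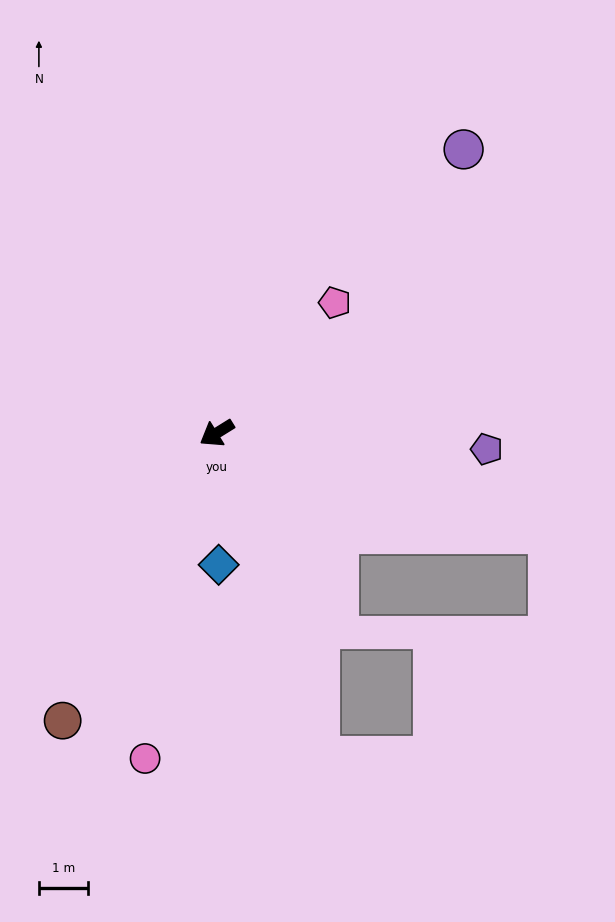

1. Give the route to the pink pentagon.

turn right 164°, forward 3.6 m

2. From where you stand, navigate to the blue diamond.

turn left 59°, forward 2.7 m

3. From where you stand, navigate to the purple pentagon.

turn left 145°, forward 5.5 m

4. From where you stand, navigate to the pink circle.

turn left 46°, forward 6.8 m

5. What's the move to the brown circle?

turn left 30°, forward 6.7 m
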